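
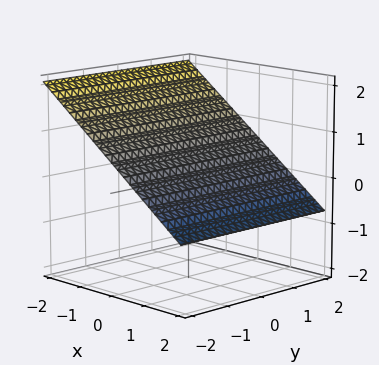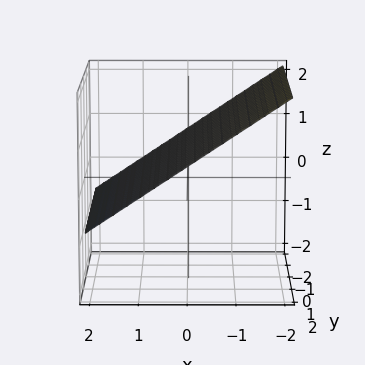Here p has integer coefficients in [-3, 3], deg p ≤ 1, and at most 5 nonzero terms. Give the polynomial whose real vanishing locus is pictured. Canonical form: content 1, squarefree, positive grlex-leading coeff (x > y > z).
2*x + 3*z - 2

1. Degree: every cross-section is a straight line — this is a plane, so deg p = 1.
2. From the visible intercepts: the surface avoids every integer y-axis point in the box; it meets the x-axis at x = 1 (among the integer gridlines).
3. Putting this together gives p.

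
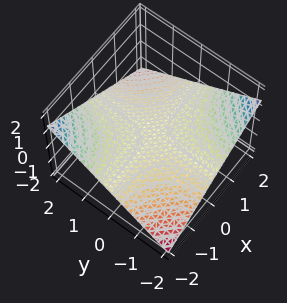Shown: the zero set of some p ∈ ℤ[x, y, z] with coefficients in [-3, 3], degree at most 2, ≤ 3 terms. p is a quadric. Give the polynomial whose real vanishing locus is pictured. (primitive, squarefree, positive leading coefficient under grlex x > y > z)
x*y + 3*z

Degree: a saddle surface; a quadric, so deg p = 2.
Checking where it meets the axes: one z-axis crossing is at z = 0; the visible y-axis segment lies entirely on the surface.
Assembling these constraints gives the stated polynomial. Check: (1, 0, 0) on the x-axis lies on the surface, and p(1, 0, 0) = 0. ✓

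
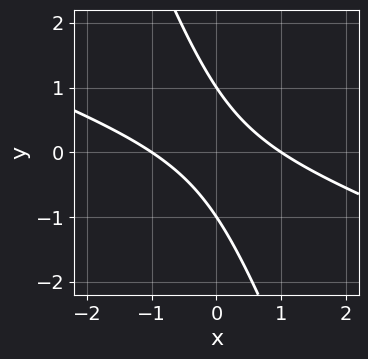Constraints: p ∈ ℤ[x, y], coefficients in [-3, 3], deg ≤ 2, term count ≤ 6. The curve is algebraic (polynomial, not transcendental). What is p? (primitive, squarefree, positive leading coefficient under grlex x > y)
x^2 + 3*x*y + y^2 - 1

(a) Degree: the shape is more complex than any degree-1 curve, so deg p = 2.
(b) Observable constraints: among the integer gridlines, it crosses the x-axis at x ∈ {-1, 1}; the y-axis gridline crossings are at y ∈ {-1, 1}.
(c) These observations pin down the coefficients.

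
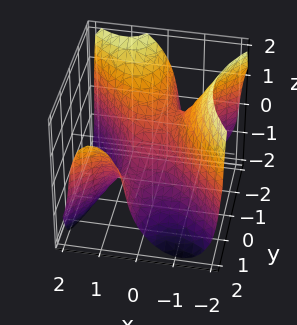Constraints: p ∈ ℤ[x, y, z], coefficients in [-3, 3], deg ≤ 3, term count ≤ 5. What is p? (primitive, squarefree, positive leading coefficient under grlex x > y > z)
(a) deg p = 3. The shape is more complex than any degree-2 surface.
(b) From the visible intercepts: one y-axis crossing is at y = 0; one x-axis crossing is at x = 0.
(c) Assembling these constraints gives the stated polynomial.

3*x^3 - 3*x*y^2 + z^3 + 2*y + 2*z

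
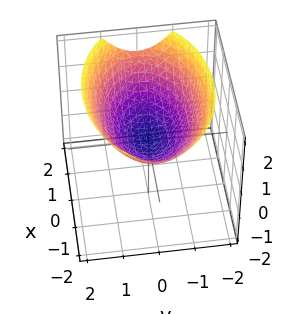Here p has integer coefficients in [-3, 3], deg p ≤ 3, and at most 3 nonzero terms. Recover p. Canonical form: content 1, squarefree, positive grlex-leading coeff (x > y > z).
1. deg p = 2.
2. Symmetries: the x ↦ −x reflection is a symmetry, so x appears only in even powers; mirror symmetry y ↦ −y ⇒ only even powers of y.
3. Reading off the gridlines: it crosses the y-axis at the gridline y = 0; it meets the z-axis at z = 0 (among the integer gridlines); one x-axis crossing is at x = 0.
4. Matching integer coefficients to the picture gives p.

x^2 + 2*y^2 - 3*z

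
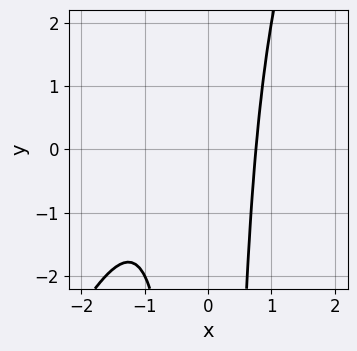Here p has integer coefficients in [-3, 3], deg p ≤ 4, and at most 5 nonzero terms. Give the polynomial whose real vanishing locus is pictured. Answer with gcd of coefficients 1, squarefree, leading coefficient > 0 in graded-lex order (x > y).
2*x^3 - x^2*y + 2*x^2 - 2

(a) deg p = 3. A generic line meets the curve in up to 3 points.
(b) From the axis intercepts and sections: no y-intercept at any integer in the box.
(c) Putting this together gives p.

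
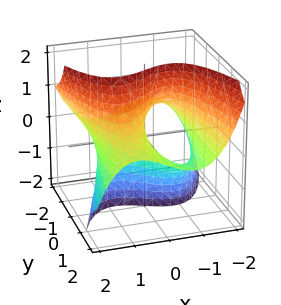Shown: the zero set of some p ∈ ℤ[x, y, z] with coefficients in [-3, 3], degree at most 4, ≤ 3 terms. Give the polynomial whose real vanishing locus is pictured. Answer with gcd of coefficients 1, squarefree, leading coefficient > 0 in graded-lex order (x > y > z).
1. deg p = 3. The shape is more complex than any degree-2 surface.
2. Against the integer gridlines: it meets the x-axis at x = 0 (among the integer gridlines); the visible y-axis segment lies entirely on the surface; the visible z-axis segment lies entirely on the surface.
3. The integer polynomial consistent with all of this is the stated p.

x^3 + 2*y*z - 2*x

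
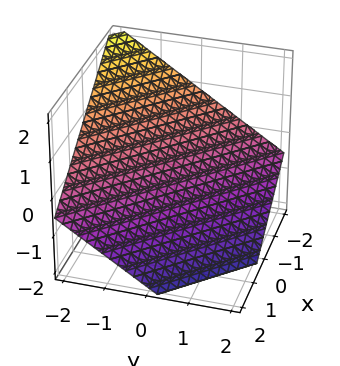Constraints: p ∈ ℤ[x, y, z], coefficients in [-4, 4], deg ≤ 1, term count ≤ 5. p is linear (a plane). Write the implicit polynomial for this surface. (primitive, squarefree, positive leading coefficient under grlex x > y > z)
2*x + 2*y + 3*z + 2

First, deg p = 1.
Next, from the axis intercepts and sections: it meets the x-axis at x = -1 (among the integer gridlines); it meets the y-axis at y = -1 (among the integer gridlines).
Finally, the integer polynomial consistent with all of this is the stated p.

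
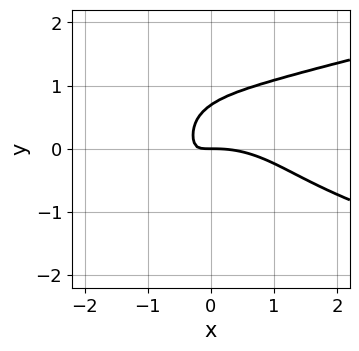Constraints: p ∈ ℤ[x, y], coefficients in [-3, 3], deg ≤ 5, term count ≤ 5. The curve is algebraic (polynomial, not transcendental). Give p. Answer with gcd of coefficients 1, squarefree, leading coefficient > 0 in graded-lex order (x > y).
(a) deg p = 4. The shape is more complex than any degree-3 curve.
(b) Reading off the gridlines: it crosses the y-axis at the gridline y = 0; it meets the x-axis at x = 0 (among the integer gridlines).
(c) These observations pin down the coefficients.

x^2*y^2 + 3*y^4 - x^3 - 3*x*y - y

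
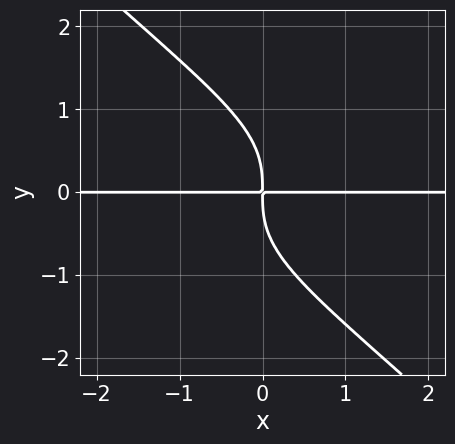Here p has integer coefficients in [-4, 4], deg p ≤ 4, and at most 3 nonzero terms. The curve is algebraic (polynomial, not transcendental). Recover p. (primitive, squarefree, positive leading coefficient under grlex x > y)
2*x*y^3 + 2*y^4 + 3*x*y

1. Degree: a generic line meets the curve in up to 4 points, so deg p = 4.
2. Checking where it meets the axes: every point of the x-axis in the box is on the curve.
3. Putting this together gives p.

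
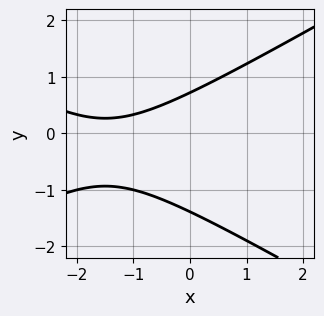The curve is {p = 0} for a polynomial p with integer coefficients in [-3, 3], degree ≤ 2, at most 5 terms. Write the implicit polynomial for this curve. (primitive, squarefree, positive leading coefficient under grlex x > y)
Degree: no degree-1 curve has this shape, so deg p = 2.
Reading off the gridlines: no x-intercept at any integer in the box.
Together with the visible shape, these determine p as stated.

x^2 - 3*y^2 + 3*x - 2*y + 3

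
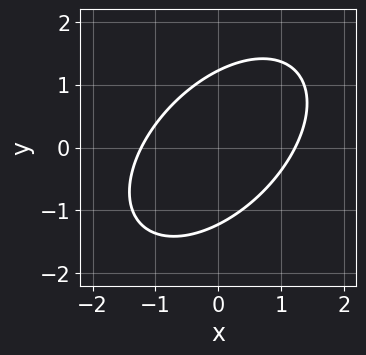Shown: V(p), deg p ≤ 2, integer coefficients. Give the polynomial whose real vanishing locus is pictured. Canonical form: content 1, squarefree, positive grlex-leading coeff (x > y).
First, degree: the shape is more complex than any degree-1 curve, so deg p = 2.
Finally, putting this together gives p.

2*x^2 - 2*x*y + 2*y^2 - 3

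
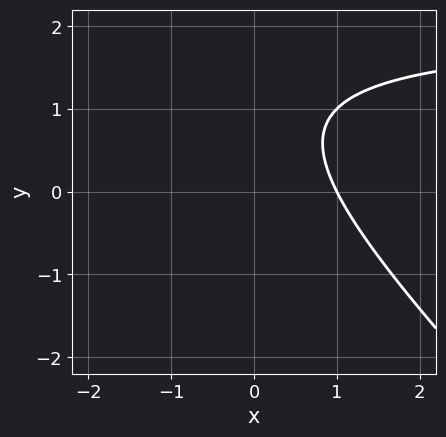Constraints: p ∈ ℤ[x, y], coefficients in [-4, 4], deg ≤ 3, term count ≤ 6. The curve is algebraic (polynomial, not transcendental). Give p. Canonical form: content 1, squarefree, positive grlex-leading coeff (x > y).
x*y + y^2 - 2*x - 2*y + 2

(a) Degree: a generic line meets the curve in up to 2 points, so deg p = 2.
(b) Reading off the gridlines: it meets the x-axis at x = 1 (among the integer gridlines); the curve avoids every integer y-axis point in the box.
(c) The integer polynomial consistent with all of this is the stated p.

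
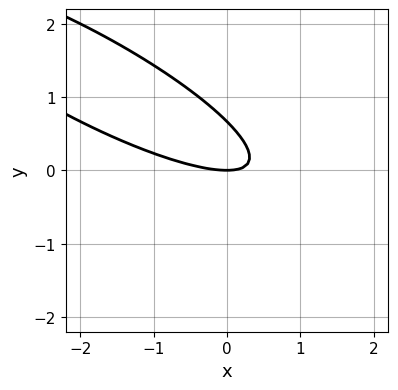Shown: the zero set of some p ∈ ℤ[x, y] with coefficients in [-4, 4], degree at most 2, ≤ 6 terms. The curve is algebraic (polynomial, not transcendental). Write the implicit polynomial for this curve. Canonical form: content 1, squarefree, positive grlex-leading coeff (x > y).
x^2 + 3*x*y + 3*y^2 - 2*y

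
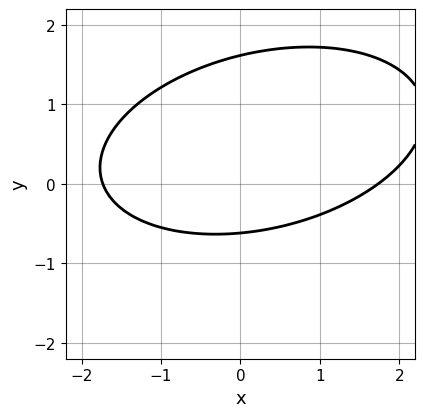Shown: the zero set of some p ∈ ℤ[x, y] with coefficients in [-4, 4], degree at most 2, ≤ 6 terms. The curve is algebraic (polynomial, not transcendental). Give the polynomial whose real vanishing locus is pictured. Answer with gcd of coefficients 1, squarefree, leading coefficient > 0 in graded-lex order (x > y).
1. Degree: the shape is more complex than any degree-1 curve, so deg p = 2.
2. Putting this together gives p.

x^2 - x*y + 3*y^2 - 3*y - 3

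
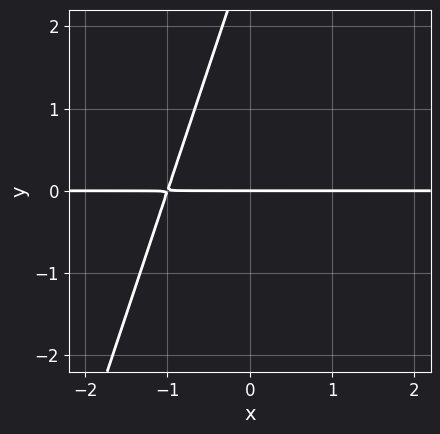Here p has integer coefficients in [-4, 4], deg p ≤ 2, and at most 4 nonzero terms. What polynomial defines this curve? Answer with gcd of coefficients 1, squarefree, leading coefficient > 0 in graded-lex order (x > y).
3*x*y - y^2 + 3*y

1. deg p = 2. No degree-1 curve has this shape.
2. Reading off the gridlines: every point of the x-axis in the box is on the curve; it crosses the y-axis at the gridline y = 0.
3. The integer polynomial consistent with all of this is the stated p.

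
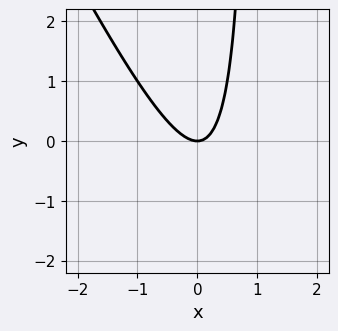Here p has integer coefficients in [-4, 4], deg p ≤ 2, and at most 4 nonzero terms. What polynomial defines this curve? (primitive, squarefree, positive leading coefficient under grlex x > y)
2*x^2 + x*y - y

First, degree: the shape is more complex than any degree-1 curve, so deg p = 2.
Then, against the integer gridlines: it meets the x-axis at x = 0 (among the integer gridlines); it crosses the y-axis at the gridline y = 0.
Finally, these observations pin down the coefficients.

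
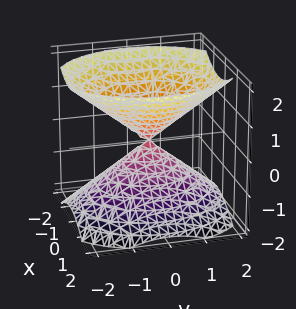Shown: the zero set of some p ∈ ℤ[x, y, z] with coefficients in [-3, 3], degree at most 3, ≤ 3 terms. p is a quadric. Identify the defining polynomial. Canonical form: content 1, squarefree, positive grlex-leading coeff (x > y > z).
(a) I count 2 distinct pieces. Treating them together as one polynomial.
(b) The degree is 2 — a double cone through the origin; a quadric.
(c) Symmetries: mirror symmetry z ↦ −z ⇒ only even powers of z; mirror symmetry x ↦ −x ⇒ only even powers of x; mirror symmetry y ↦ −y ⇒ only even powers of y.
(d) Against the integer gridlines: it meets the x-axis at x = 0 (among the integer gridlines); one y-axis crossing is at y = 0; it crosses the z-axis at the gridline z = 0.
(e) These observations pin down the coefficients.

3*x^2 + 2*y^2 - 3*z^2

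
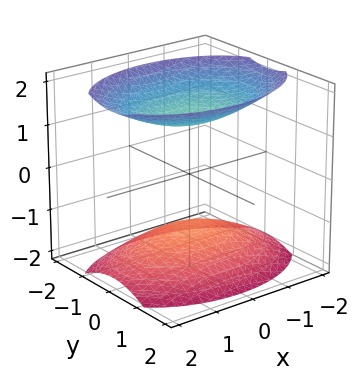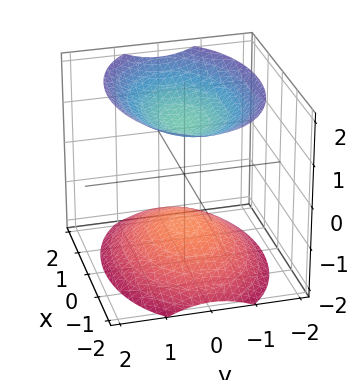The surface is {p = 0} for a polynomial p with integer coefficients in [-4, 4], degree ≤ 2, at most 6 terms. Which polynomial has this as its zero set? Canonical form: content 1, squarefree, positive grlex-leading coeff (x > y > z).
(a) I count 2 distinct pieces. Treating them together as one polynomial.
(b) deg p = 2. Two sheets facing apart; a quadric.
(c) Symmetries: it's symmetric under x → −x, forcing even powers of x; it's symmetric under z → −z, forcing even powers of z; it's symmetric under y → −y, forcing even powers of y.
(d) Reading off the gridlines: it misses every integer gridline on the x-axis; it misses every integer gridline on the y-axis.
(e) These observations pin down the coefficients.

x^2 + 2*y^2 - 2*z^2 + 3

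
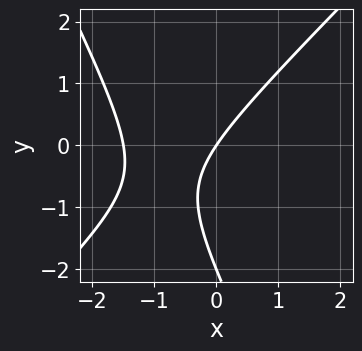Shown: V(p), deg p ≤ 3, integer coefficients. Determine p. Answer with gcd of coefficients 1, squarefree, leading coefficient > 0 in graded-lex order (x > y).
2*x^2 - x*y - y^2 + 3*x - 2*y

First, degree: a generic line meets the curve in up to 2 points, so deg p = 2.
Next, observable constraints: among the integer gridlines, it crosses the y-axis at y ∈ {-2, 0}; one x-axis crossing is at x = 0.
Finally, together with the visible shape, these determine p as stated.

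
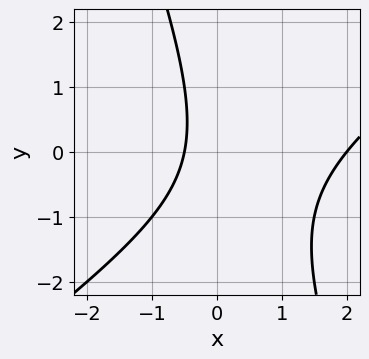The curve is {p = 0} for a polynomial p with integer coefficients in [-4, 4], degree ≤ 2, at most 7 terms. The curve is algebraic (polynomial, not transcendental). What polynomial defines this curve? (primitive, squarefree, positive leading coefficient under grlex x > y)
2*x^2 - 2*x*y - y^2 - 3*x - 2

1. deg p = 2. No degree-1 curve has this shape.
2. From the axis intercepts and sections: no y-intercept at any integer in the box; it crosses the x-axis at the gridline x = 2.
3. Solving for integer coefficients yields p as stated.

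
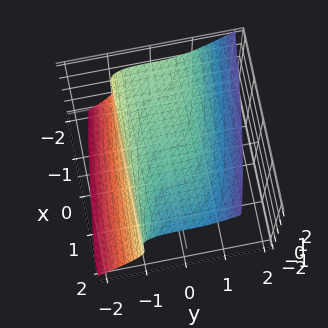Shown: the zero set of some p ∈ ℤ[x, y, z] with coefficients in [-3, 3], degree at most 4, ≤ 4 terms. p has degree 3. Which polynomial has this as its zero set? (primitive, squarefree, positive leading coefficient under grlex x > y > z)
(a) The degree is 3 — no degree-2 surface has this shape.
(b) Against the integer gridlines: the surface avoids every integer x-axis point in the box; it meets the y-axis at y = -1 (among the integer gridlines).
(c) Together with the visible shape, these determine p as stated.

x*z^2 + 3*y^3 - 2*z^3 + 3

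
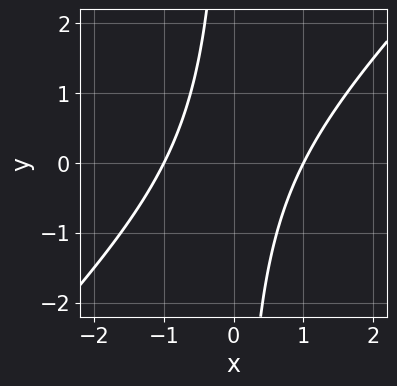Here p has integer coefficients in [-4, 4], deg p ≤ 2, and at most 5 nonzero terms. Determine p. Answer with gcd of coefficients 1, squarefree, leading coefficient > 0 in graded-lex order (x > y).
1. deg p = 2.
2. From the axis intercepts and sections: among the integer gridlines, it crosses the x-axis at x ∈ {-1, 1}; it misses every integer gridline on the y-axis.
3. These observations pin down the coefficients.

x^2 - x*y - 1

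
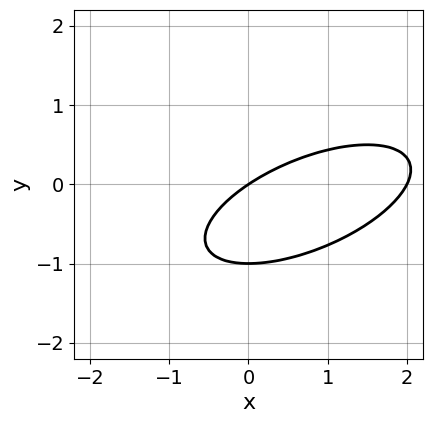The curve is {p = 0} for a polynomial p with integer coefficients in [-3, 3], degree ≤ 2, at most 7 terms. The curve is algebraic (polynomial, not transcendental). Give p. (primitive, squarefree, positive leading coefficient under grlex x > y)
(a) Degree: the shape is more complex than any degree-1 curve, so deg p = 2.
(b) Observable constraints: among the integer gridlines, it crosses the x-axis at x ∈ {0, 2}; among the integer gridlines, it crosses the y-axis at y ∈ {-1, 0}.
(c) These observations pin down the coefficients.

x^2 - 2*x*y + 3*y^2 - 2*x + 3*y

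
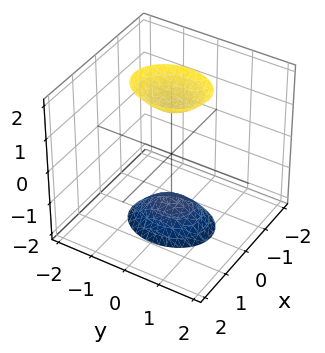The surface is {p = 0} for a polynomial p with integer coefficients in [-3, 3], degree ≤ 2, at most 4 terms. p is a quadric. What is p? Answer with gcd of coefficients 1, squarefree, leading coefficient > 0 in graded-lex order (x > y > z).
1. The picture has 2 separate pieces.
2. deg p = 2.
3. Symmetries: it's symmetric under x → −x, forcing even powers of x; the y ↦ −y reflection is a symmetry, so y appears only in even powers; the z ↦ −z reflection is a symmetry, so z appears only in even powers.
4. Observable constraints: it misses every integer gridline on the x-axis; no y-intercept at any integer in the box.
5. Together with the visible shape, these determine p as stated.

3*x^2 + 2*y^2 - z^2 + 2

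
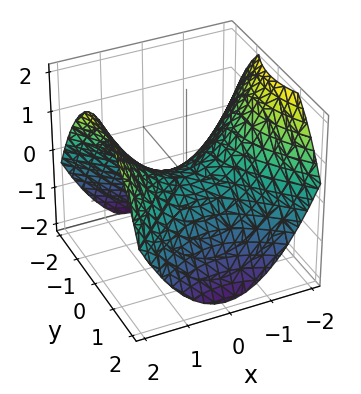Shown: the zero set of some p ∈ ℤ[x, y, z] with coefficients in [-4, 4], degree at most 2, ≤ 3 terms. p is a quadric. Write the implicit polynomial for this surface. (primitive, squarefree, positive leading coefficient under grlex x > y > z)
x^2 - y^2 - 2*z

Degree: a hyperbolic paraboloid; a quadric, so deg p = 2.
Symmetries: the x ↦ −x reflection is a symmetry, so x appears only in even powers; it's symmetric under y → −y, forcing even powers of y.
Observable constraints: it crosses the z-axis at the gridline z = 0; it meets the y-axis at y = 0 (among the integer gridlines); it meets the x-axis at x = 0 (among the integer gridlines).
Assembling these constraints gives the stated polynomial.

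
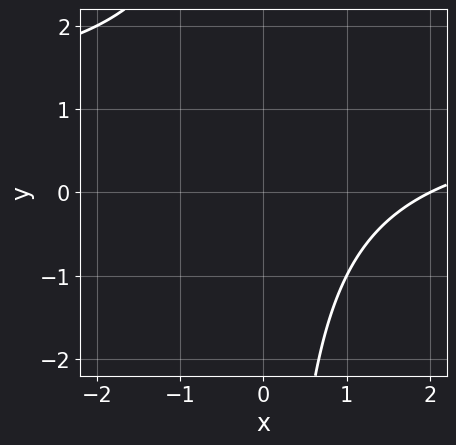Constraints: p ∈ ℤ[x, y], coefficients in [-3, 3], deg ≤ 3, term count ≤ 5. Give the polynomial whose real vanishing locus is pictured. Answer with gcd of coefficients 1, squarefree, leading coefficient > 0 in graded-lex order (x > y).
x*y - x + 2

First, the degree is 2 — the shape is more complex than any degree-1 curve.
Next, checking where it meets the axes: it misses every integer gridline on the y-axis; one x-axis crossing is at x = 2.
Finally, together with the visible shape, these determine p as stated.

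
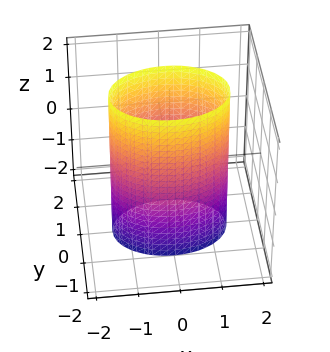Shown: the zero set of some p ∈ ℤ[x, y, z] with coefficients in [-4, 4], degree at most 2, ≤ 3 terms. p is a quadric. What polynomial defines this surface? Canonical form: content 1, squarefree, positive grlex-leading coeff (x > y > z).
x^2 + 2*y^2 - 2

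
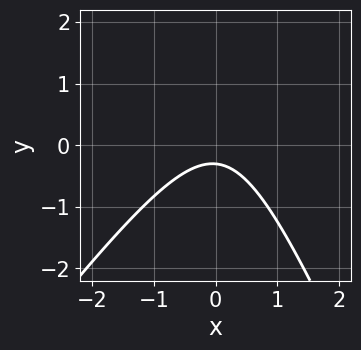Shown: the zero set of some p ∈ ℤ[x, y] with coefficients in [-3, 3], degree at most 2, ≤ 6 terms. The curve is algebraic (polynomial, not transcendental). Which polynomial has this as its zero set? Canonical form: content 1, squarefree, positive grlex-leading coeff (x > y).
The degree is 2 — no degree-1 curve has this shape.
From the visible intercepts: no x-intercept at any integer in the box.
Putting this together gives p.

3*x^2 - x*y - y^2 + 3*y + 1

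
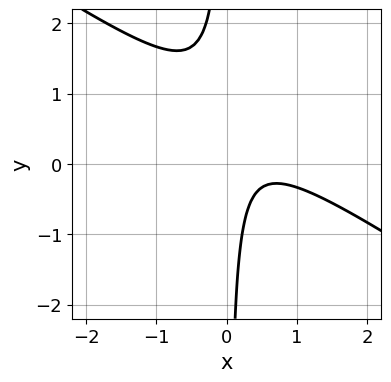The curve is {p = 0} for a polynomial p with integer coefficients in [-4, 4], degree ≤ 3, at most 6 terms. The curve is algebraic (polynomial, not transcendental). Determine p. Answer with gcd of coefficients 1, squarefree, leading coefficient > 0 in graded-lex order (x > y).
2*x^2 + 3*x*y - 2*x + 1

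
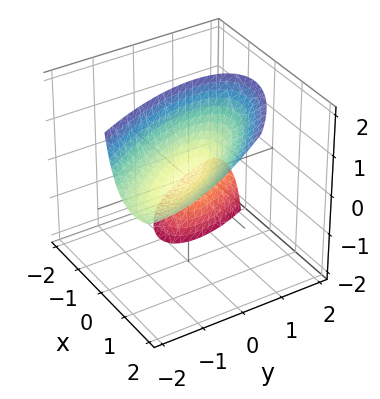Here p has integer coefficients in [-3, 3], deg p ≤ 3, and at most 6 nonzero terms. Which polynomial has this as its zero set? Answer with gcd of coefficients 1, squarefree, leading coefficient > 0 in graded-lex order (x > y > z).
2*x^2 + 2*x*y - 2*x*z + y^2 - z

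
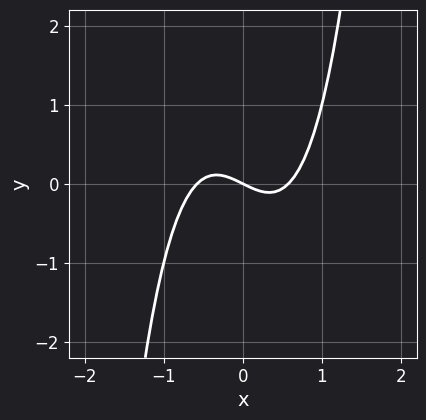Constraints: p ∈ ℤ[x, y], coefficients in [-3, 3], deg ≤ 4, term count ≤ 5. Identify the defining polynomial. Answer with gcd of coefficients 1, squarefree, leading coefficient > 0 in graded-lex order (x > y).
(a) Degree: the shape is more complex than any degree-2 curve, so deg p = 3.
(b) Checking where it meets the axes: one y-axis crossing is at y = 0; one x-axis crossing is at x = 0.
(c) Putting this together gives p.

3*x^3 - x - 2*y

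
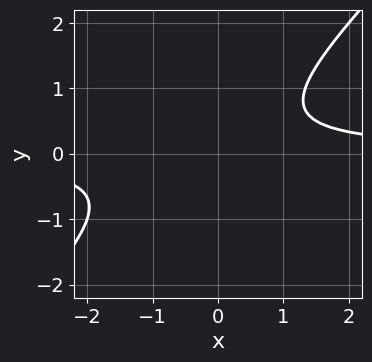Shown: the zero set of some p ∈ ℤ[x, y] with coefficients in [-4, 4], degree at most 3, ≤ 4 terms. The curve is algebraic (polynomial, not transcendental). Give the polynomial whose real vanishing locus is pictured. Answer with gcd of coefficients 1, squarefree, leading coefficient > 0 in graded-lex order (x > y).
3*x*y - 3*y^2 + y - 2

(a) The degree is 2 — the shape is more complex than any degree-1 curve.
(b) Reading off the gridlines: it misses every integer gridline on the x-axis; no y-intercept at any integer in the box.
(c) Fitting integer coefficients to these (and the overall shape) gives p.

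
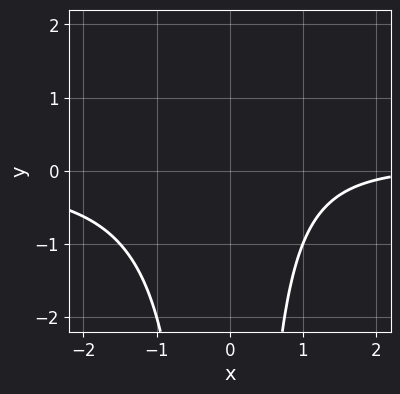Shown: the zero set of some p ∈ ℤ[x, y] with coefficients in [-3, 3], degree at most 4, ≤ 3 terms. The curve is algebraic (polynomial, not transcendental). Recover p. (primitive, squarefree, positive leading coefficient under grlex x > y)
2*x^2*y - x + 3

Degree: a generic line meets the curve in up to 3 points, so deg p = 3.
From the visible intercepts: it misses every integer gridline on the y-axis; the curve avoids every integer x-axis point in the box.
Solving for integer coefficients yields p as stated.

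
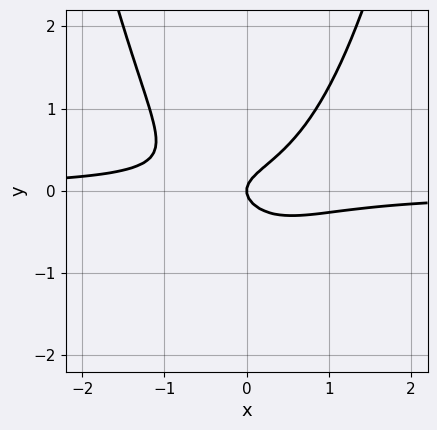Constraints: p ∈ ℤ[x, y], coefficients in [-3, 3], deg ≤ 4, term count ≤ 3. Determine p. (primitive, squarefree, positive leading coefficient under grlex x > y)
3*x^2*y - 3*y^2 + x

First, the degree is 3 — no degree-2 curve has this shape.
Then, against the integer gridlines: one y-axis crossing is at y = 0; one x-axis crossing is at x = 0.
Finally, assembling these constraints gives the stated polynomial.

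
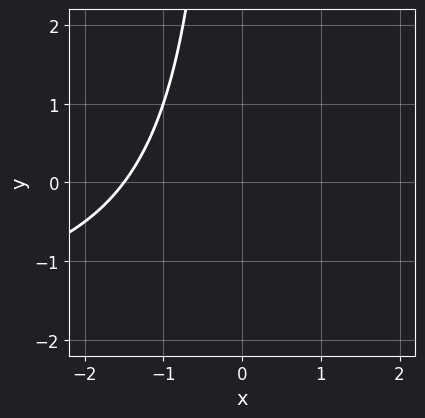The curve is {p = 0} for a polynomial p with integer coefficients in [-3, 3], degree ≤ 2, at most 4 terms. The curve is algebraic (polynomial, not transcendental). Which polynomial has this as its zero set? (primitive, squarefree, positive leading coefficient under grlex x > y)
x*y + 2*x + 3

1. deg p = 2. No degree-1 curve has this shape.
2. Reading off the gridlines: no y-intercept at any integer in the box.
3. These observations pin down the coefficients.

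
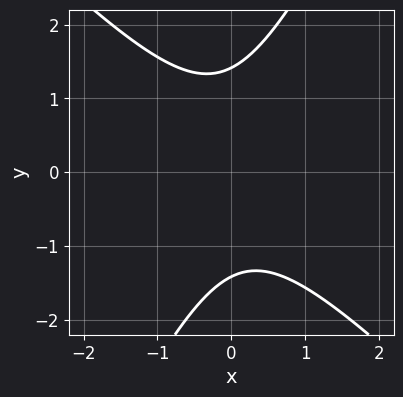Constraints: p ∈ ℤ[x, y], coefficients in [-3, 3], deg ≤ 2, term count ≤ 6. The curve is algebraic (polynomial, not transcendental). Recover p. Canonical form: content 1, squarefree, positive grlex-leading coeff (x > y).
2*x^2 + x*y - y^2 + 2

Degree: the shape is more complex than any degree-1 curve, so deg p = 2.
Checking where it meets the axes: the curve avoids every integer x-axis point in the box.
Fitting integer coefficients to these (and the overall shape) gives p.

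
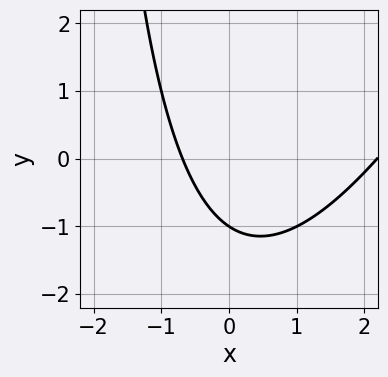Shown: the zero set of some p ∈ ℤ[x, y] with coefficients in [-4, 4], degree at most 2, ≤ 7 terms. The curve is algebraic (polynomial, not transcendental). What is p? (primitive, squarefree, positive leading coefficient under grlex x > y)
1. The degree is 2 — a generic line meets the curve in up to 2 points.
2. From the visible intercepts: it meets the y-axis at y = -1 (among the integer gridlines).
3. Solving for integer coefficients yields p as stated.

2*x^2 - x*y - 3*x - 3*y - 3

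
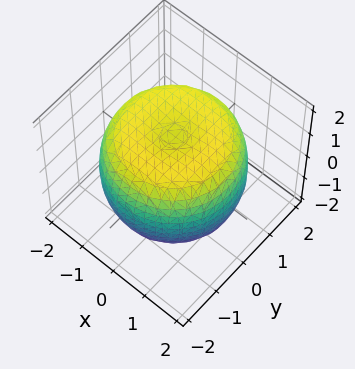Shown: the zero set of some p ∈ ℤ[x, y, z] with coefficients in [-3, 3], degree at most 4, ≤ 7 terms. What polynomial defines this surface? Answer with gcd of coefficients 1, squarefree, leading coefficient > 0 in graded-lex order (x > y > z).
x^4 + 2*x^2*y^2 + y^4 - 2*x^2 - 2*y^2 + 2*z^2 - 3

1. The degree is 4 — the shape is more complex than any degree-3 surface.
2. Symmetries: the surface is invariant under rotation about z: p = q(x² + y², z).
3. From the axis intercepts and sections: a circular section at z = 1 has radius between 1 and 2.
4. Matching integer coefficients to the picture gives p.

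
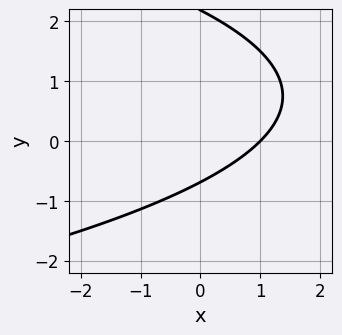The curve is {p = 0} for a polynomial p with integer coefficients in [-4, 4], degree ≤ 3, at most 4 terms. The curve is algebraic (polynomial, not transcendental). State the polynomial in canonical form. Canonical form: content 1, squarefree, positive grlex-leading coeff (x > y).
2*y^2 + 3*x - 3*y - 3

First, degree: the shape is more complex than any degree-1 curve, so deg p = 2.
Next, checking where it meets the axes: one x-axis crossing is at x = 1.
Finally, matching integer coefficients to the picture gives p.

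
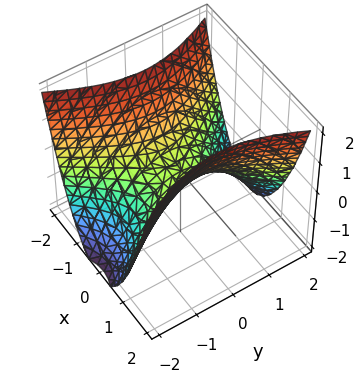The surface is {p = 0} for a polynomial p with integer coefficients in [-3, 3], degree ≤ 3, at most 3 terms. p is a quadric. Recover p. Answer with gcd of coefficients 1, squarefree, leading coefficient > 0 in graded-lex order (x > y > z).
1. The degree is 2 — a hyperbolic paraboloid; a quadric.
2. Symmetries: it's symmetric under x → −x, forcing even powers of x; the y ↦ −y reflection is a symmetry, so y appears only in even powers.
3. From the visible intercepts: one y-axis crossing is at y = 0; one z-axis crossing is at z = 0; it meets the x-axis at x = 0 (among the integer gridlines).
4. Matching integer coefficients to the picture gives p.

2*x^2 - y^2 - 2*z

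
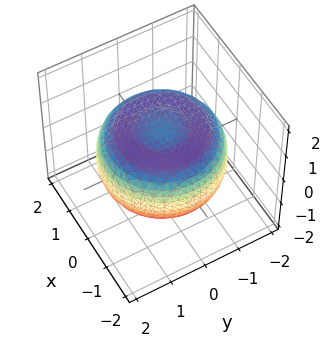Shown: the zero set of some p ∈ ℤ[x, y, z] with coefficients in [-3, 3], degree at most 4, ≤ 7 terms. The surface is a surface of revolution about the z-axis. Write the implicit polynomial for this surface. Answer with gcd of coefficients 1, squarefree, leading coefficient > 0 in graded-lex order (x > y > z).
x^4 + 2*x^2*y^2 + y^4 - 2*x^2 - 2*y^2 + 3*z^2 - 2

Degree: no degree-3 surface has this shape, so deg p = 4.
Symmetries: rotational symmetry about the z-axis ⇒ p depends on x, y only through x² + y².
Checking where it meets the axes: a circular section at z = -1 has radius exactly 1.
Together with the visible shape, these determine p as stated.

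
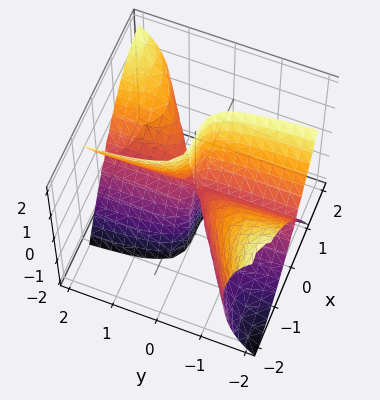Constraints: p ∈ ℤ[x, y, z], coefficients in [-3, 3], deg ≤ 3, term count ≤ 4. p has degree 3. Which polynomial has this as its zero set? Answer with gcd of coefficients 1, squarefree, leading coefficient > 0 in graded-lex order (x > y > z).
(a) The degree is 3 — no degree-2 surface has this shape.
(b) From the axis intercepts and sections: it crosses the x-axis at the gridline x = 0; the visible y-axis segment lies entirely on the surface; the visible z-axis segment lies entirely on the surface.
(c) Solving for integer coefficients yields p as stated.

2*x^3 - 3*x^2*y + y*z^2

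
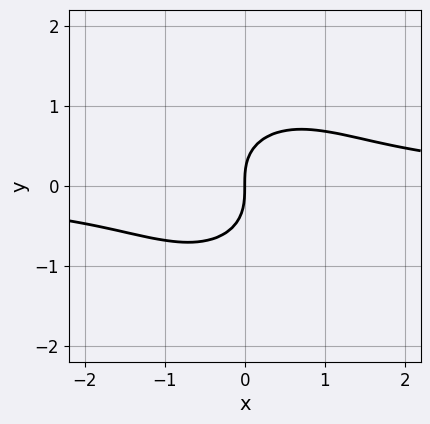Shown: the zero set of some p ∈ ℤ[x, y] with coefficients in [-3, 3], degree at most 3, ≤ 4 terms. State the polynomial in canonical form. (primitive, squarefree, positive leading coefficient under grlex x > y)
x^2*y + y^3 - x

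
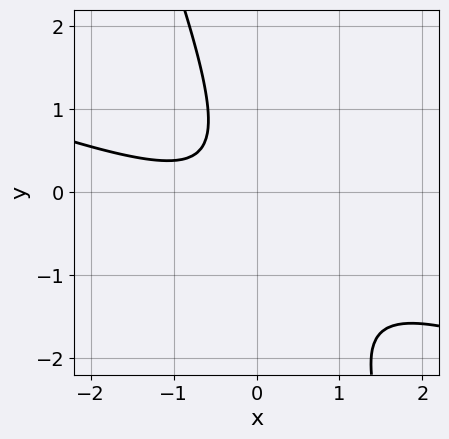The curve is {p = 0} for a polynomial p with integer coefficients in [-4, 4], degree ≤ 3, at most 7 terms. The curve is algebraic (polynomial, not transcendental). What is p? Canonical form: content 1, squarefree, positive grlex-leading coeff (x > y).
1. Degree: the shape is more complex than any degree-1 curve, so deg p = 2.
2. Against the integer gridlines: the curve avoids every integer x-axis point in the box; the curve avoids every integer y-axis point in the box.
3. The integer polynomial consistent with all of this is the stated p.

x^2 + 3*x*y + y^2 + x + 1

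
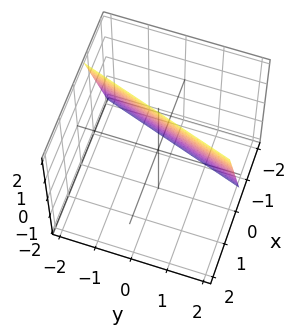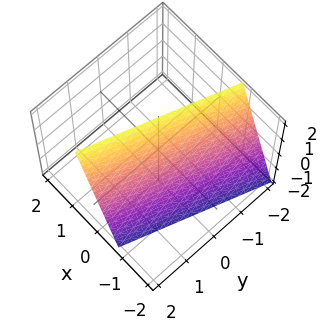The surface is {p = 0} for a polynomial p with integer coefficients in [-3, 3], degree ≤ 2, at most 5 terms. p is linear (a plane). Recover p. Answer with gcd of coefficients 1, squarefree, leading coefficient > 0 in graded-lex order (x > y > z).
3*x - y - z + 2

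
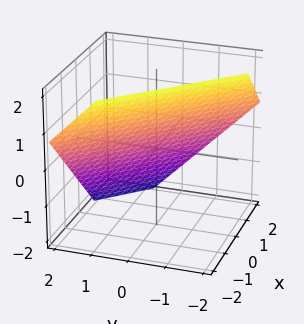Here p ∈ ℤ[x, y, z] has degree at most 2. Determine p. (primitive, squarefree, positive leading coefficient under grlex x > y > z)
Degree: the surface is flat (a plane), so deg p = 1.
The integer polynomial consistent with all of this is the stated p.

3*x + 3*y + 3*z - 2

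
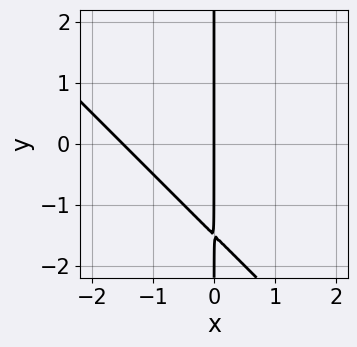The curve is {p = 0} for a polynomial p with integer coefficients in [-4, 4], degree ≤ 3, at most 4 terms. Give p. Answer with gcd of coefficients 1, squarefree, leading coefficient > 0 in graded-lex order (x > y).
1. The degree is 2 — no degree-1 curve has this shape.
2. From the axis intercepts and sections: the visible y-axis segment lies entirely on the curve; one x-axis crossing is at x = 0.
3. Together with the visible shape, these determine p as stated.

2*x^2 + 2*x*y + 3*x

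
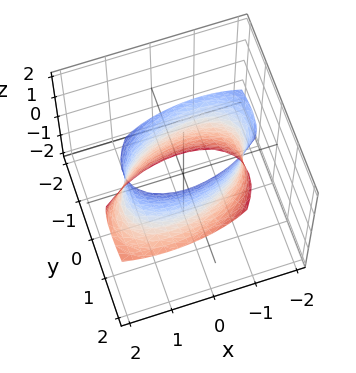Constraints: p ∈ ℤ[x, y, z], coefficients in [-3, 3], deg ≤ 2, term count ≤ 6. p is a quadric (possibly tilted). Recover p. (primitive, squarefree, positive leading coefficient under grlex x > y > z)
First, degree: the shape is more complex than any degree-1 surface, so deg p = 2.
Then, observable constraints: among the integer gridlines, it crosses the y-axis at y ∈ {-1, 1}.
Finally, matching integer coefficients to the picture gives p.

x^2 - x*y + 2*y^2 - 3*y*z + z^2 - 2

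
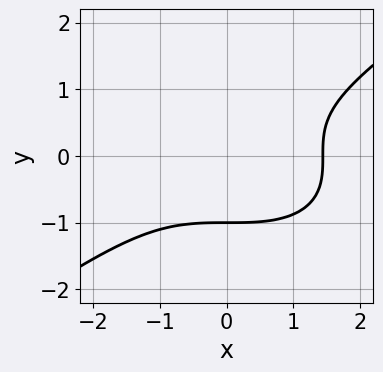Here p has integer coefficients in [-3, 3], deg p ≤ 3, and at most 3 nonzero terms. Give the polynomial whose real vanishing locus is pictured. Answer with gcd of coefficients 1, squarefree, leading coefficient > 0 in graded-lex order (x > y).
First, the degree is 3 — the shape is more complex than any degree-2 curve.
Then, reading off the gridlines: it crosses the y-axis at the gridline y = -1.
Finally, these observations pin down the coefficients.

x^3 - 3*y^3 - 3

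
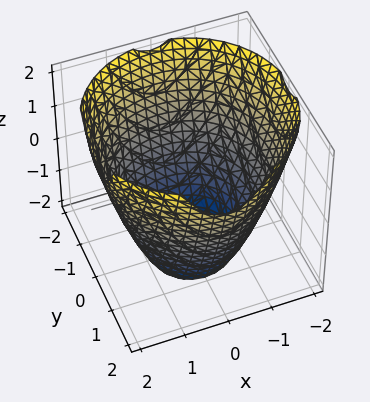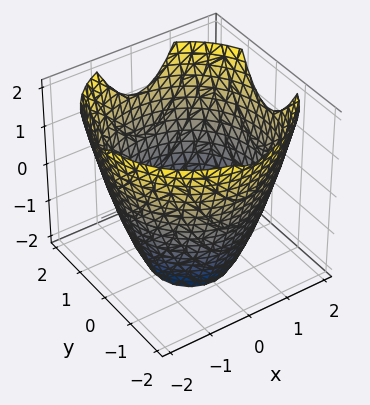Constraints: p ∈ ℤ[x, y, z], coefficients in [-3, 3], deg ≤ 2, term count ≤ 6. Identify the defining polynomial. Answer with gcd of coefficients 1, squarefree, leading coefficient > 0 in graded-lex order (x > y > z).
(a) The degree is 2 — the shape is more complex than any degree-1 surface.
(b) Symmetries: every cross-section ⟂ z is a circle, so x, y appear only via x² + y².
(c) Observable constraints: the surface avoids every integer z-axis point in the box; a circular section at z = -2 has radius exactly 1.
(d) The integer polynomial consistent with all of this is the stated p.

x^2 + y^2 - z - 3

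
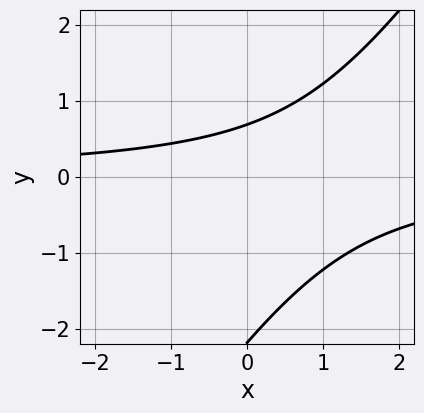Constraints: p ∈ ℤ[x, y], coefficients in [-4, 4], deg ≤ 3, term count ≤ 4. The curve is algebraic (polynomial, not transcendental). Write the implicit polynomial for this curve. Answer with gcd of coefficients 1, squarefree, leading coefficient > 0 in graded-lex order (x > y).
First, deg p = 2. No degree-1 curve has this shape.
Next, against the integer gridlines: it misses every integer gridline on the x-axis.
Finally, matching integer coefficients to the picture gives p.

3*x*y - 2*y^2 - 3*y + 3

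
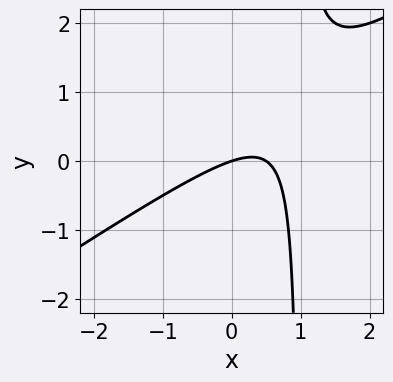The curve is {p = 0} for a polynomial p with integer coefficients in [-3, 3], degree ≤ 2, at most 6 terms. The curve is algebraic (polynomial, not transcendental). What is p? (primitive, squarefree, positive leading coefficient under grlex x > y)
1. deg p = 2.
2. Checking where it meets the axes: it crosses the y-axis at the gridline y = 0; it crosses the x-axis at the gridline x = 0.
3. Assembling these constraints gives the stated polynomial.

2*x^2 - 3*x*y - x + 3*y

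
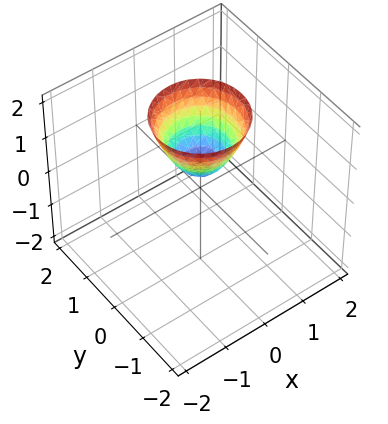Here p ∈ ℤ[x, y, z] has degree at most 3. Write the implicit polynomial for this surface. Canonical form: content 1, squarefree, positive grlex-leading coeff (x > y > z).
3*x^2 + 3*y^2 - 2*z + 1

The degree is 2 — no degree-1 surface has this shape.
By symmetry, every cross-section ⟂ z is a circle, so x, y appear only via x² + y².
Reading off the gridlines: the surface avoids every integer y-axis point in the box; a circular section at z = 1 has radius between 0 and 1.
Matching integer coefficients to the picture gives p.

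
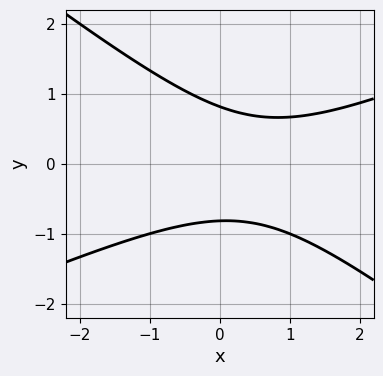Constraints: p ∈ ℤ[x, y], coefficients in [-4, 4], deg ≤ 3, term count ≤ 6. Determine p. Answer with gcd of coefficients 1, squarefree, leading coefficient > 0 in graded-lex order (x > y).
(a) Degree: a generic line meets the curve in up to 2 points, so deg p = 2.
(b) Against the integer gridlines: it misses every integer gridline on the x-axis.
(c) Fitting integer coefficients to these (and the overall shape) gives p.

x^2 - x*y - 3*y^2 - x + 2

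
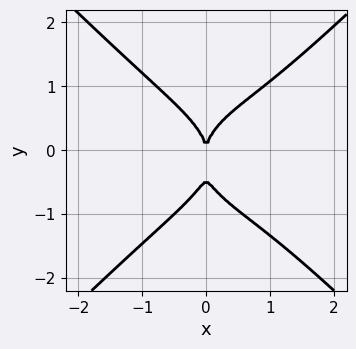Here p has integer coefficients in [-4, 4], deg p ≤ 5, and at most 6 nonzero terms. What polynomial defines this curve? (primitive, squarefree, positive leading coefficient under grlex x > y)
2*x^4 - 2*y^4 - x^3 - y^3 + 3*x^2

1. deg p = 4. No degree-3 curve has this shape.
2. Against the integer gridlines: it meets the y-axis at y = 0 (among the integer gridlines); it crosses the x-axis at the gridline x = 0.
3. Matching integer coefficients to the picture gives p.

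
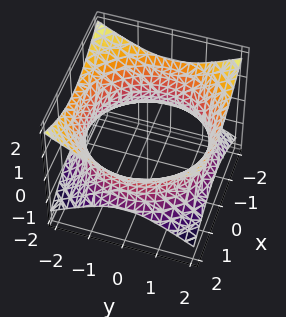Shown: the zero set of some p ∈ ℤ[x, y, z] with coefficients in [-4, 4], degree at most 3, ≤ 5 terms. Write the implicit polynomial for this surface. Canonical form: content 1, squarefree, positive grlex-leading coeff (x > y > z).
deg p = 2. One connected sheet with a waist; a quadric.
Symmetry: the surface is invariant under rotation about z: p = q(x² + y², z); it's symmetric under z → −z, forcing even powers of z.
Checking where it meets the axes: a circular section at z = 0 has radius between 1 and 2; it misses every integer gridline on the z-axis.
The integer polynomial consistent with all of this is the stated p.

x^2 + y^2 - 2*z^2 - 3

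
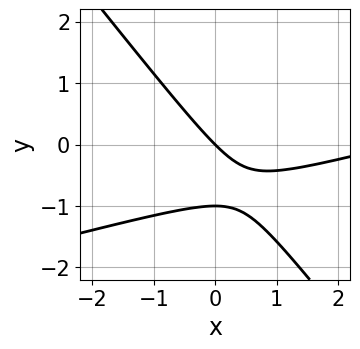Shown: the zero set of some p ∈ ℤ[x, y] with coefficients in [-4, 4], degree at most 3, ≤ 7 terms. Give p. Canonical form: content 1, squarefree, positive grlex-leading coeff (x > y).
x^2 - 3*x*y - 3*y^2 - 3*x - 3*y

First, degree: a generic line meets the curve in up to 2 points, so deg p = 2.
Then, from the axis intercepts and sections: one x-axis crossing is at x = 0; among the integer gridlines, it crosses the y-axis at y ∈ {-1, 0}.
Finally, together with the visible shape, these determine p as stated.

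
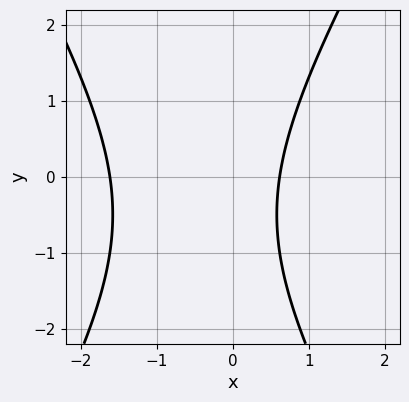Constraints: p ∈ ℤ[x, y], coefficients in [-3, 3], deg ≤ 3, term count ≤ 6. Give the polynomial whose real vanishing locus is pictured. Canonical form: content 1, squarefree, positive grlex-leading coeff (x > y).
3*x^2 - y^2 + 3*x - y - 3

(a) The degree is 2 — the shape is more complex than any degree-1 curve.
(b) From the axis intercepts and sections: the curve avoids every integer y-axis point in the box.
(c) These observations pin down the coefficients.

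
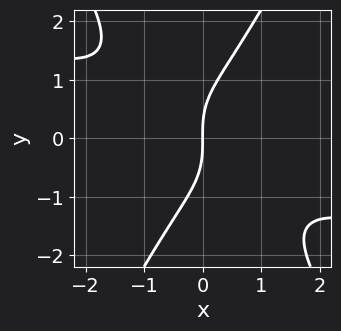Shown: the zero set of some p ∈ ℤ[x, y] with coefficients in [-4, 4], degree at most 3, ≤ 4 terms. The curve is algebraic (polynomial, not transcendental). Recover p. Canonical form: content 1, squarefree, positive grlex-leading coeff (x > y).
x^3 + 3*x^2*y - y^3 + 3*x

1. deg p = 3. A generic line meets the curve in up to 3 points.
2. Reading off the gridlines: it crosses the x-axis at the gridline x = 0; it meets the y-axis at y = 0 (among the integer gridlines).
3. The integer polynomial consistent with all of this is the stated p.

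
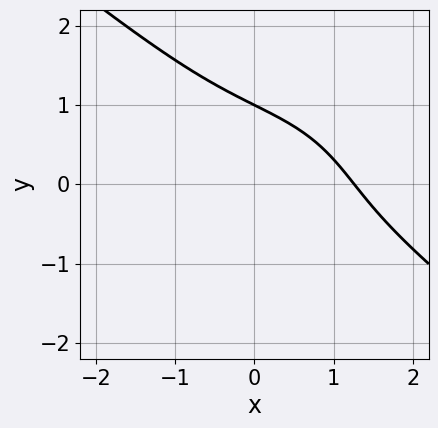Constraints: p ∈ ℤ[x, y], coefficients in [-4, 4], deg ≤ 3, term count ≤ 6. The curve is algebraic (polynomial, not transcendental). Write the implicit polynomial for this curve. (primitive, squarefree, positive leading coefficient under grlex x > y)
x^3 + 2*y^3 + 3*x*y - 2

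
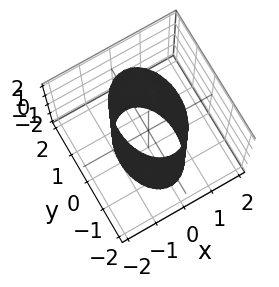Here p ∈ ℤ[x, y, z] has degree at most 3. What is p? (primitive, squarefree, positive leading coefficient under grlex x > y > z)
2*x^2 + y^2 - 2

(a) Degree: a cylinder; a quadric, so deg p = 2.
(b) Symmetries: it's symmetric under y → −y, forcing even powers of y; the z ↦ −z reflection is a symmetry, so z appears only in even powers; it's symmetric under x → −x, forcing even powers of x.
(c) From the visible intercepts: among the integer gridlines, it crosses the x-axis at x ∈ {-1, 1}; it misses every integer gridline on the z-axis.
(d) The integer polynomial consistent with all of this is the stated p.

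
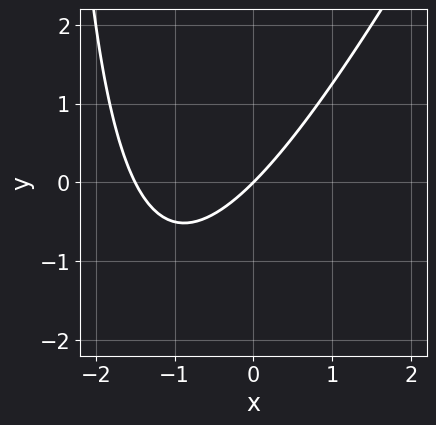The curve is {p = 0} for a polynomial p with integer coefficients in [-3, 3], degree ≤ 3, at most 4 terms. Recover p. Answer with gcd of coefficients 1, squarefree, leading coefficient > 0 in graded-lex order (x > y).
2*x^2 - x*y + 3*x - 3*y

(a) deg p = 2. No degree-1 curve has this shape.
(b) From the axis intercepts and sections: one x-axis crossing is at x = 0; it crosses the y-axis at the gridline y = 0.
(c) The integer polynomial consistent with all of this is the stated p.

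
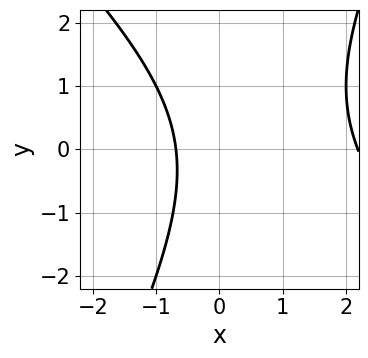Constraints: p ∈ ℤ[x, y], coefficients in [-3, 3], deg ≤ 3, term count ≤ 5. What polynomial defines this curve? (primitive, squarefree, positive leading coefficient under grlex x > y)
2*x^2 + x*y - y^2 - 3*x - 3

First, degree: a generic line meets the curve in up to 2 points, so deg p = 2.
Then, from the axis intercepts and sections: it misses every integer gridline on the y-axis.
Finally, assembling these constraints gives the stated polynomial.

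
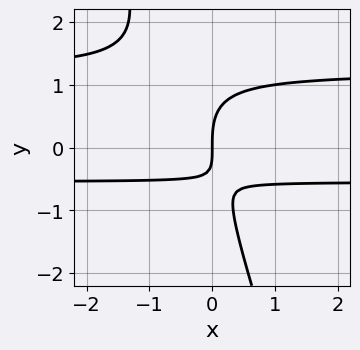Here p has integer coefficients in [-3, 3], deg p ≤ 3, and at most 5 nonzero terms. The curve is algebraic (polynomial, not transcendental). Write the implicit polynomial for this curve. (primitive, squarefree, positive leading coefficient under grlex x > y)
(a) Degree: no degree-2 curve has this shape, so deg p = 3.
(b) Reading off the gridlines: it meets the x-axis at x = 0 (among the integer gridlines); one y-axis crossing is at y = 0.
(c) The integer polynomial consistent with all of this is the stated p.

3*x*y^2 + y^3 - 2*x*y - 2*x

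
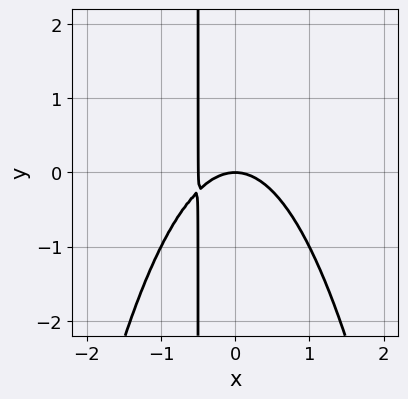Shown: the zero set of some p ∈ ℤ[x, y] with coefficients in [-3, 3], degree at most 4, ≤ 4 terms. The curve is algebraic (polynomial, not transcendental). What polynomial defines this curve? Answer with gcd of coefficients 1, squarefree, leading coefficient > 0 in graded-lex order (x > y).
1. Degree: no degree-2 curve has this shape, so deg p = 3.
2. Checking where it meets the axes: it meets the y-axis at y = 0 (among the integer gridlines); it meets the x-axis at x = 0 (among the integer gridlines).
3. Putting this together gives p.

2*x^3 + x^2 + 2*x*y + y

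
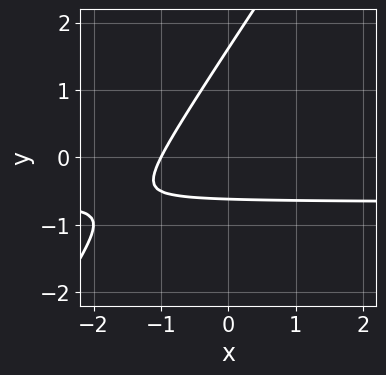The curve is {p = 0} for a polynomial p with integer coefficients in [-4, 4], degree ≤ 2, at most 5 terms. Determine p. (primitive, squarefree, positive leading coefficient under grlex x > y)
deg p = 2.
Reading off the gridlines: it crosses the x-axis at the gridline x = -1.
Together with the visible shape, these determine p as stated.

3*x*y - 2*y^2 + 2*x + 2*y + 2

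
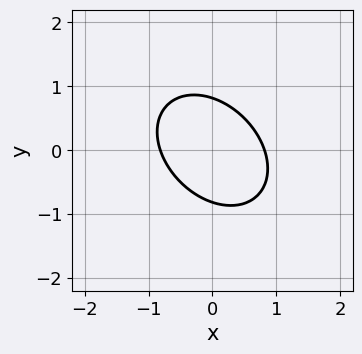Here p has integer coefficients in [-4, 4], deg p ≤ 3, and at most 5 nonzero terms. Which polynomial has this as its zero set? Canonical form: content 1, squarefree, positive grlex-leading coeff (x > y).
1. The degree is 2 — no degree-1 curve has this shape.
2. Matching integer coefficients to the picture gives p.

3*x^2 + 2*x*y + 3*y^2 - 2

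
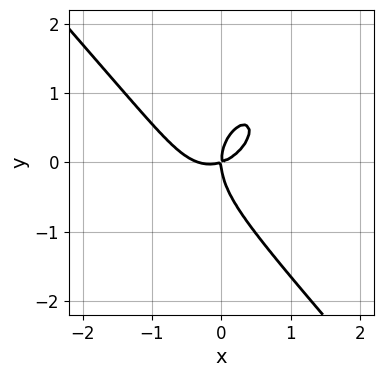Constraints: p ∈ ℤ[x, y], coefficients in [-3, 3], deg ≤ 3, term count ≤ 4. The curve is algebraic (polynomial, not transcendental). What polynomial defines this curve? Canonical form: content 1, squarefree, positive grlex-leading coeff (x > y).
3*x^3 + 2*y^3 + x^2 - 3*x*y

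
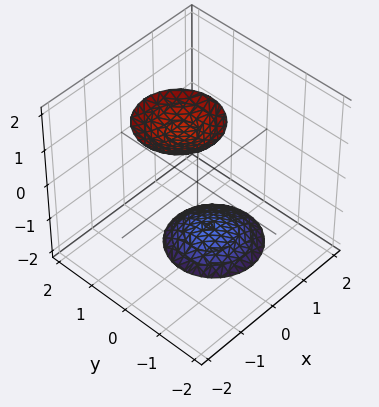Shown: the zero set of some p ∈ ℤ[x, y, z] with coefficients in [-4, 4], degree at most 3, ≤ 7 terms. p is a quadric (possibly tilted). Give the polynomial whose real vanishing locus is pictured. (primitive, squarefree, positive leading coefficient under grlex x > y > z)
2*x^2 + x*z + 2*y^2 - z^2 + 3

(a) I count 2 distinct pieces.
(b) deg p = 2.
(c) From the visible intercepts: it misses every integer gridline on the x-axis; no y-intercept at any integer in the box.
(d) Matching integer coefficients to the picture gives p.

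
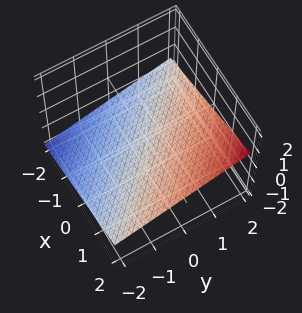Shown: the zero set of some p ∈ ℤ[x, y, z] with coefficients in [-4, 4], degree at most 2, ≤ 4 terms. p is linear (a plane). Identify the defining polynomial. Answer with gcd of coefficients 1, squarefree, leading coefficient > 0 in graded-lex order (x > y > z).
x + y - 3*z - 2

deg p = 1. Every cross-section is a straight line — this is a plane.
From the visible intercepts: one y-axis crossing is at y = 2; one x-axis crossing is at x = 2.
Solving for integer coefficients yields p as stated.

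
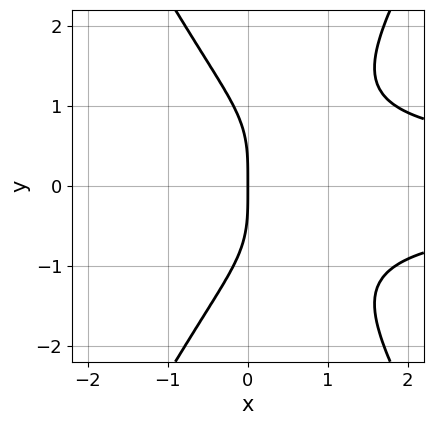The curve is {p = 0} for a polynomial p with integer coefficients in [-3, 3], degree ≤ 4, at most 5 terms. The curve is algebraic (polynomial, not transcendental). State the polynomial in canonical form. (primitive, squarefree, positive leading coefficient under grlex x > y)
3*x^2*y^2 - y^4 - 2*x*y^2 - 3*x

1. Degree: a generic line meets the curve in up to 4 points, so deg p = 4.
2. Symmetries: it's symmetric under y → −y, forcing even powers of y.
3. Checking where it meets the axes: it meets the x-axis at x = 0 (among the integer gridlines); it crosses the y-axis at the gridline y = 0.
4. Matching integer coefficients to the picture gives p.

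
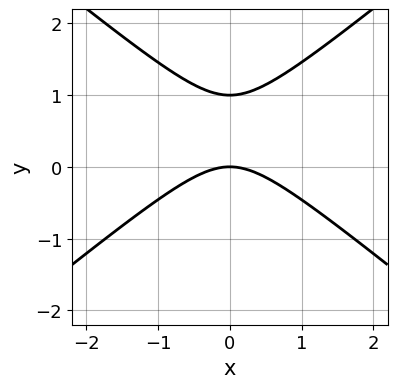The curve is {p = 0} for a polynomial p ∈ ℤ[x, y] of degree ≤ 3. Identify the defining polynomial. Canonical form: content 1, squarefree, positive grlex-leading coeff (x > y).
2*x^2 - 3*y^2 + 3*y

deg p = 2. A generic line meets the curve in up to 2 points.
Symmetries: mirror symmetry x ↦ −x ⇒ only even powers of x.
From the visible intercepts: it crosses the x-axis at the gridline x = 0; the y-axis gridline crossings are at y ∈ {0, 1}.
These observations pin down the coefficients.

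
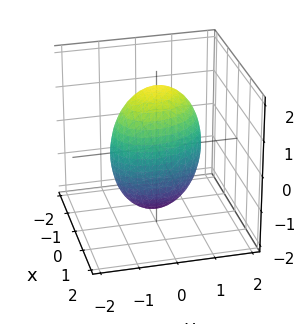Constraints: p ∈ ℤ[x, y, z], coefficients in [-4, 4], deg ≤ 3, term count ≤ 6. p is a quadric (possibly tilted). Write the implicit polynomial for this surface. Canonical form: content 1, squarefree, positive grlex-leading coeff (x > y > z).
3*x^2 + x*y + 2*y^2 + z^2 - 3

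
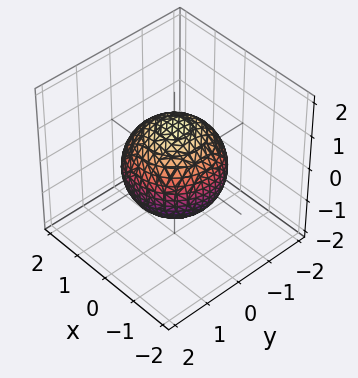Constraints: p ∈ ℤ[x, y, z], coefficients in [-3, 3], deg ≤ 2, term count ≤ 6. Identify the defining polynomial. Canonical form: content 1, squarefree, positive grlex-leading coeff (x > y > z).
2*x^2 + 2*y^2 + 2*z^2 - 3

Degree: bounded and convex; a quadric, so deg p = 2.
Symmetries: the z ↦ −z reflection is a symmetry, so z appears only in even powers; the surface is invariant under rotation about z: p = q(x² + y², z).
Against the integer gridlines: a circular section at z = 0 has radius between 1 and 2.
Matching integer coefficients to the picture gives p.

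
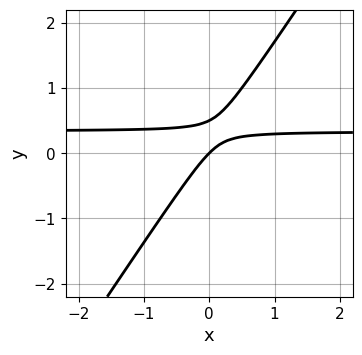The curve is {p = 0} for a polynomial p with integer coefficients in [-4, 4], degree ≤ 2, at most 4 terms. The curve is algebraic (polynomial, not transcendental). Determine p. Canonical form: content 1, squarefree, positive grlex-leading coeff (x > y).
(a) Degree: a generic line meets the curve in up to 2 points, so deg p = 2.
(b) Checking where it meets the axes: it crosses the x-axis at the gridline x = 0; it meets the y-axis at y = 0 (among the integer gridlines).
(c) These observations pin down the coefficients.

3*x*y - 2*y^2 - x + y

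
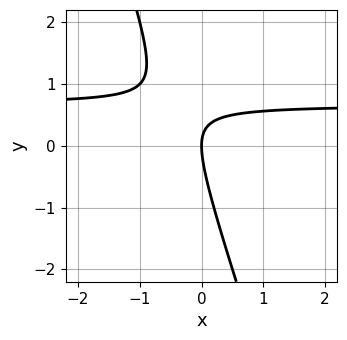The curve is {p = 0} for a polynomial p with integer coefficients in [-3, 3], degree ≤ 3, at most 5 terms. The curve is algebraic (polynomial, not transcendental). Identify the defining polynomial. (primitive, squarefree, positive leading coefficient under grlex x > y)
The degree is 2 — no degree-1 curve has this shape.
From the axis intercepts and sections: it crosses the x-axis at the gridline x = 0; one y-axis crossing is at y = 0.
Matching integer coefficients to the picture gives p.

3*x*y + y^2 - 2*x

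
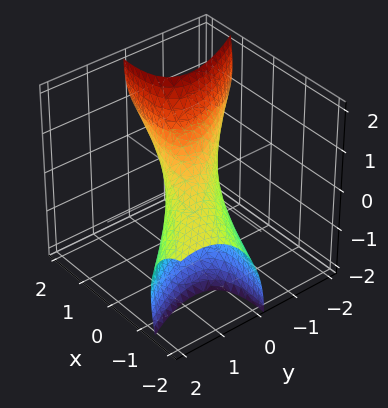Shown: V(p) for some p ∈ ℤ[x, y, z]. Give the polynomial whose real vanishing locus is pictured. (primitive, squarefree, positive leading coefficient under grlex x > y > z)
x^2 + 3*x*y - 2*x*z + 2*y^2 + z^2 - 1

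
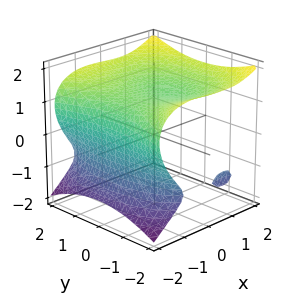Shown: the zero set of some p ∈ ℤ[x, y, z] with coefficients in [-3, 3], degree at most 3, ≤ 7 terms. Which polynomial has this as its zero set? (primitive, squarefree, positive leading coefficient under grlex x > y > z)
x^3 + y^2*z - 2*z^3 - x + 3

First, there are 2 components.
Next, degree: the shape is more complex than any degree-2 surface, so deg p = 3.
Next, from the axis intercepts and sections: the surface avoids every integer y-axis point in the box.
Finally, solving for integer coefficients yields p as stated.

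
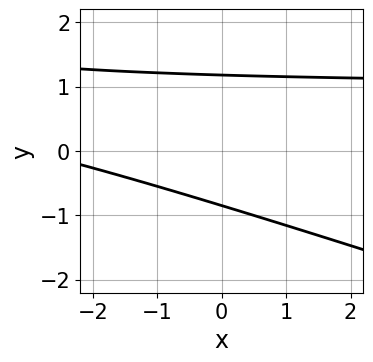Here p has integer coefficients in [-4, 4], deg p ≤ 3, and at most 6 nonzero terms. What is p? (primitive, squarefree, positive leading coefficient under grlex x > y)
1. deg p = 2.
2. Reading off the gridlines: it misses every integer gridline on the x-axis.
3. Fitting integer coefficients to these (and the overall shape) gives p.

x*y + 3*y^2 - x - y - 3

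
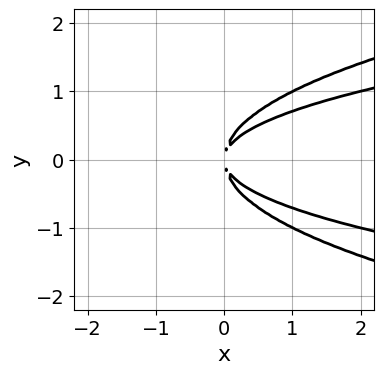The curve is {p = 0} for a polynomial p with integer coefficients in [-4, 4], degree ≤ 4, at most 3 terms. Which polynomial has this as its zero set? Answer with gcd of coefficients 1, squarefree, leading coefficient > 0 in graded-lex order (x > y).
2*y^4 - 3*x*y^2 + x^2

1. Degree: a generic line meets the curve in up to 4 points, so deg p = 4.
2. Symmetries: the y ↦ −y reflection is a symmetry, so y appears only in even powers.
3. Assembling these constraints gives the stated polynomial.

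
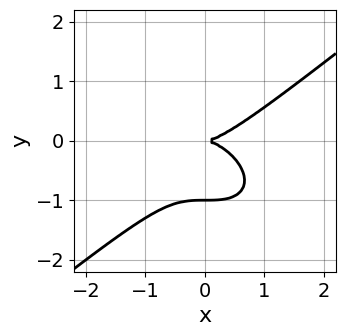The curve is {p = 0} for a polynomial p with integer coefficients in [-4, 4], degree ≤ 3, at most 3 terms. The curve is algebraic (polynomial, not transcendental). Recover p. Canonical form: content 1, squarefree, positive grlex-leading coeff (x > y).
x^3 - 2*y^3 - 2*y^2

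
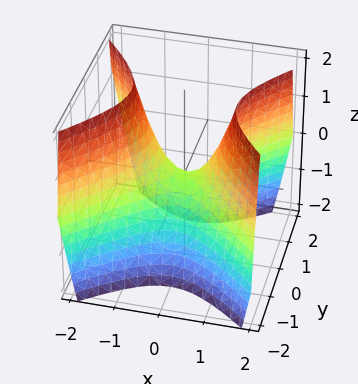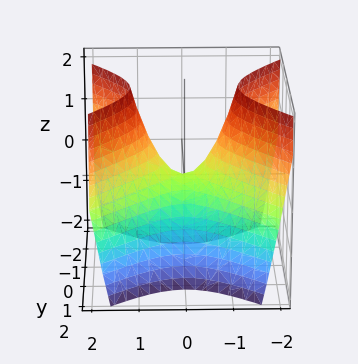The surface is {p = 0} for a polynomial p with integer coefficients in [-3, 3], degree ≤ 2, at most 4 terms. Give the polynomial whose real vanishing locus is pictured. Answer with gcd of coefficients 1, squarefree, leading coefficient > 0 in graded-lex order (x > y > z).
3*x^2 - 3*y^2 - 2*z

(a) Degree: a hyperbolic paraboloid; a quadric, so deg p = 2.
(b) Symmetries: the x ↦ −x reflection is a symmetry, so x appears only in even powers; the y ↦ −y reflection is a symmetry, so y appears only in even powers.
(c) From the visible intercepts: one x-axis crossing is at x = 0; one z-axis crossing is at z = 0; one y-axis crossing is at y = 0.
(d) Matching integer coefficients to the picture gives p.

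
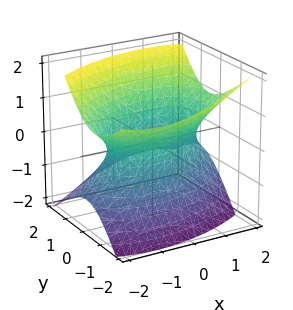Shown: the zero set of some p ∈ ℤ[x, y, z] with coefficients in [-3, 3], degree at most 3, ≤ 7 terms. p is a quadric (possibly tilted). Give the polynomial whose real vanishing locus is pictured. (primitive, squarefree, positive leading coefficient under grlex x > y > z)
(a) Degree: a generic line meets the surface in up to 2 points, so deg p = 2.
(b) Reading off the gridlines: the y-axis gridline crossings are at y ∈ {-1, 1}; the surface avoids every integer z-axis point in the box.
(c) Solving for integer coefficients yields p as stated.

x^2 - x*y + 2*y^2 + y*z - 2*z^2 - 2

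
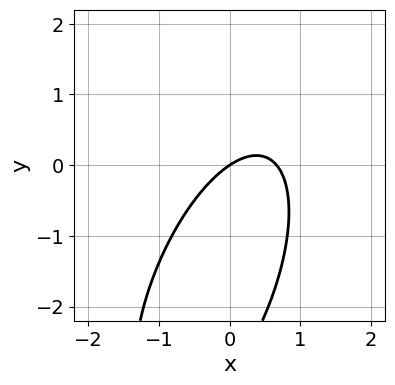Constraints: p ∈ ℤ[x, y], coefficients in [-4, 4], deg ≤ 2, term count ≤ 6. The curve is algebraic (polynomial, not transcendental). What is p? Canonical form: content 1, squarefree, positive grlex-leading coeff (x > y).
Degree: no degree-1 curve has this shape, so deg p = 2.
Reading off the gridlines: it crosses the x-axis at the gridline x = 0; it meets the y-axis at y = 0 (among the integer gridlines).
Fitting integer coefficients to these (and the overall shape) gives p.

3*x^2 - 2*x*y + y^2 - 2*x + 3*y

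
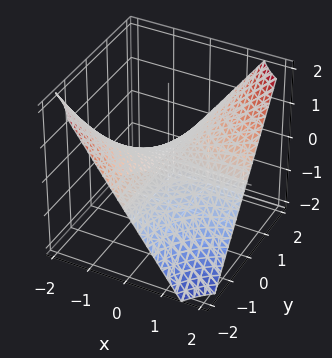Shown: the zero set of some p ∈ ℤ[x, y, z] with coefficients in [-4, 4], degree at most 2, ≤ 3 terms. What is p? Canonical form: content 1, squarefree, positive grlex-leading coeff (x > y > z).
2*x*y - 3*z

The degree is 2 — the shape is more complex than any degree-1 surface.
From the visible intercepts: the visible x-axis segment lies entirely on the surface; every point of the y-axis in the box is on the surface.
These observations pin down the coefficients.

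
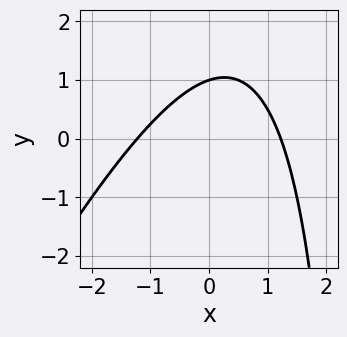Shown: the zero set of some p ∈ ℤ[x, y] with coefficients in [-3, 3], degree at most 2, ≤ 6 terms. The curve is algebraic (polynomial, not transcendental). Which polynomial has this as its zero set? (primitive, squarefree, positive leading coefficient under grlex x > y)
1. deg p = 2. No degree-1 curve has this shape.
2. From the visible intercepts: one y-axis crossing is at y = 1.
3. Solving for integer coefficients yields p as stated.

2*x^2 - x*y + 3*y - 3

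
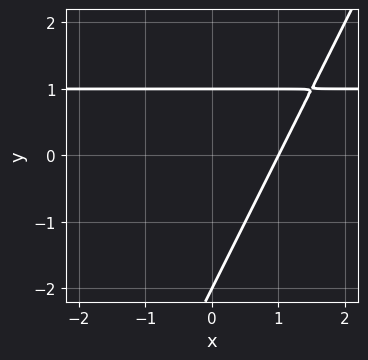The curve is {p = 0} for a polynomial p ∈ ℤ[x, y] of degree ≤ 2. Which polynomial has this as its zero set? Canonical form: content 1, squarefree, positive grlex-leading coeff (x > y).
2*x*y - y^2 - 2*x - y + 2

First, degree: a generic line meets the curve in up to 2 points, so deg p = 2.
Next, observable constraints: the y-axis gridline crossings are at y ∈ {-2, 1}; it meets the x-axis at x = 1 (among the integer gridlines).
Finally, solving for integer coefficients yields p as stated.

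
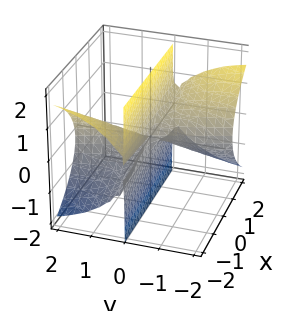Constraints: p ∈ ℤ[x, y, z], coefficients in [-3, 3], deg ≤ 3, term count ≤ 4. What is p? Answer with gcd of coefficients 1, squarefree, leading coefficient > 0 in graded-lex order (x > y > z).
3*x*y^2 + y^3 + 3*y*z^2

deg p = 3. A generic line meets the surface in up to 3 points.
From the axis intercepts and sections: every point of the z-axis in the box is on the surface; one y-axis crossing is at y = 0.
Fitting integer coefficients to these (and the overall shape) gives p.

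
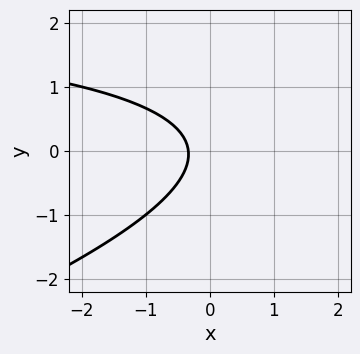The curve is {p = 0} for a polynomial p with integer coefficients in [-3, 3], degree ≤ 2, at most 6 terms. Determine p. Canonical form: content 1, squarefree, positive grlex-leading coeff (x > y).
x*y - 3*y^2 - 3*x - 1

Degree: a generic line meets the curve in up to 2 points, so deg p = 2.
Reading off the gridlines: no y-intercept at any integer in the box.
Fitting integer coefficients to these (and the overall shape) gives p.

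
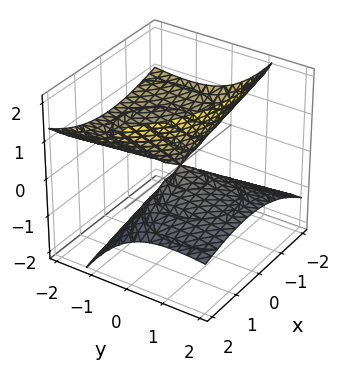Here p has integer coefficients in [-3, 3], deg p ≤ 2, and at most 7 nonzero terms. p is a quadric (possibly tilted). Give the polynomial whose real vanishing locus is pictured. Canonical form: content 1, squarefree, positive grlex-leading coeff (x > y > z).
1. I count 2 distinct pieces. Treating them together as one polynomial.
2. The degree is 2 — no degree-1 surface has this shape.
3. Reading off the gridlines: it meets the z-axis at z = 0 (among the integer gridlines); it crosses the y-axis at the gridline y = 0.
4. The integer polynomial consistent with all of this is the stated p.

x^2 + x*z + y^2 + 3*y*z - 2*z^2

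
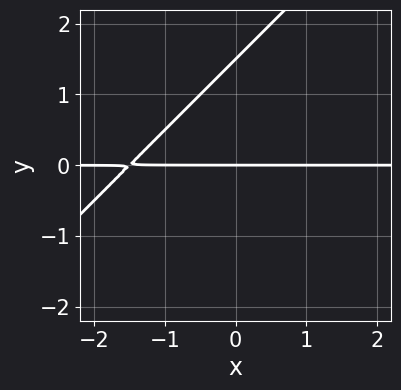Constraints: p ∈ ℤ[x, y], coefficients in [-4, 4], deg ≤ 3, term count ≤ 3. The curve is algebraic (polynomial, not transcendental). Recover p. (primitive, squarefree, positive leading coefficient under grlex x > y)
2*x*y - 2*y^2 + 3*y

The degree is 2 — no degree-1 curve has this shape.
From the axis intercepts and sections: every point of the x-axis in the box is on the curve; one y-axis crossing is at y = 0.
Solving for integer coefficients yields p as stated.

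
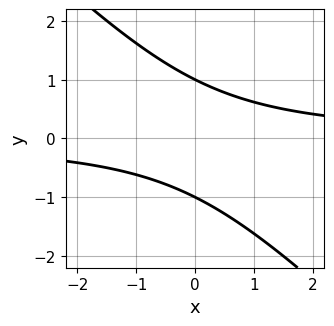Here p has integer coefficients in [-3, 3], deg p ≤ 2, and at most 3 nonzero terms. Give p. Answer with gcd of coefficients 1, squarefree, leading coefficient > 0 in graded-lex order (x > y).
x*y + y^2 - 1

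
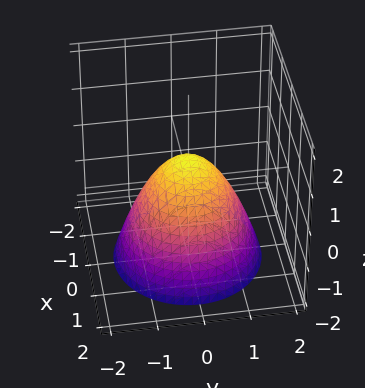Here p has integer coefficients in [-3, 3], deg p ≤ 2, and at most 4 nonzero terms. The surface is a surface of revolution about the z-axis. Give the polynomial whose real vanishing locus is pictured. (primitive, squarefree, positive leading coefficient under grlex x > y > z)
1. The degree is 2 — no degree-1 surface has this shape.
2. Symmetries: every cross-section ⟂ z is a circle, so x, y appear only via x² + y².
3. Checking where it meets the axes: a circular section at z = 0 has radius between 0 and 1.
4. Putting this together gives p.

2*x^2 + 2*y^2 + 2*z - 1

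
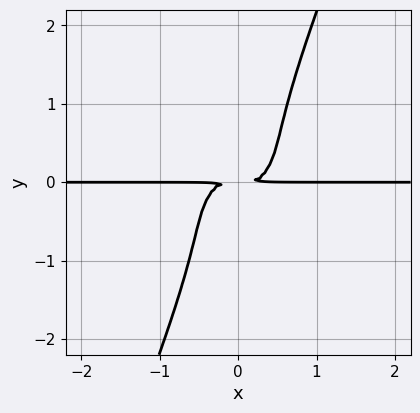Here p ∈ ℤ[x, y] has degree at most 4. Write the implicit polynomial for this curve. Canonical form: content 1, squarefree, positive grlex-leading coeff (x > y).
3*x^3*y + 2*x*y^3 - y^4 - y^2

(a) The degree is 4 — a generic line meets the curve in up to 4 points.
(b) Reading off the gridlines: every point of the x-axis in the box is on the curve.
(c) Putting this together gives p.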